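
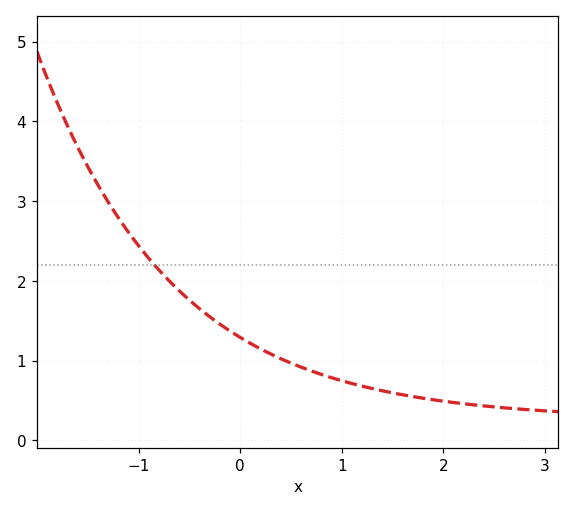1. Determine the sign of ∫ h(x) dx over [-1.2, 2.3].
positive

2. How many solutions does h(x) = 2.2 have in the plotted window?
1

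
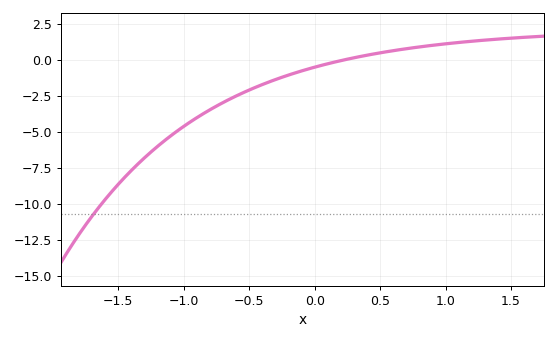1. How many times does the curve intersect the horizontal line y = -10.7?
1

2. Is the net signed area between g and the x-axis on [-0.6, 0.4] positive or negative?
negative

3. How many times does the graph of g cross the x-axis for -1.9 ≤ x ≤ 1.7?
1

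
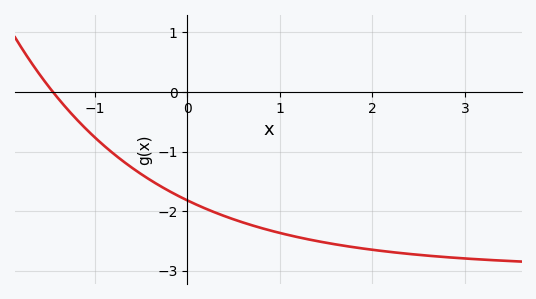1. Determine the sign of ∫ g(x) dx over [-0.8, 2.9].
negative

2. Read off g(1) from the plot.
-2.4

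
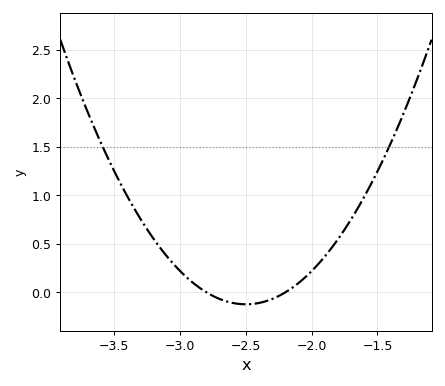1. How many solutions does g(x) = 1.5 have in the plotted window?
2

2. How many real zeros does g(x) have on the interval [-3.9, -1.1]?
2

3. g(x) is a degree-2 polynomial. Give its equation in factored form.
y = 1.37(x + 2.8)(x + 2.2)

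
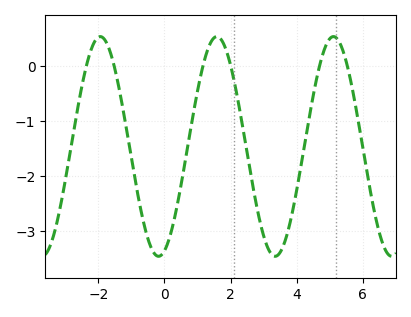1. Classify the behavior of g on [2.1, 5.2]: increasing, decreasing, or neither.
neither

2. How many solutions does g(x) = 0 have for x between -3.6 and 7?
6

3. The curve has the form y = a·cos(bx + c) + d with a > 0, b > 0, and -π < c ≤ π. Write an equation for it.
y = 1.99cos(1.78x - 2.82) - 1.46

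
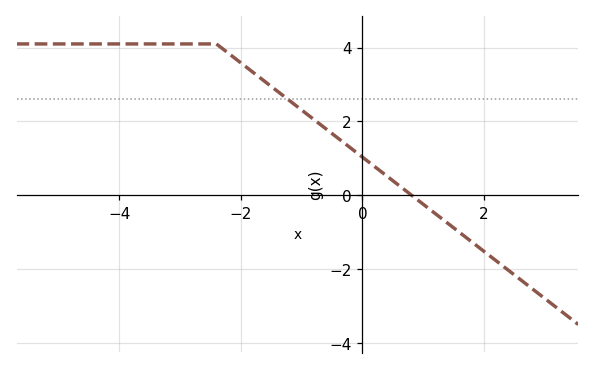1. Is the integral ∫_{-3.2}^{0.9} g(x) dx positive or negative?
positive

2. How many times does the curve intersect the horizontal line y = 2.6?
1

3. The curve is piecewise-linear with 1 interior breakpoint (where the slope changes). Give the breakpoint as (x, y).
(-2.4, 4.1)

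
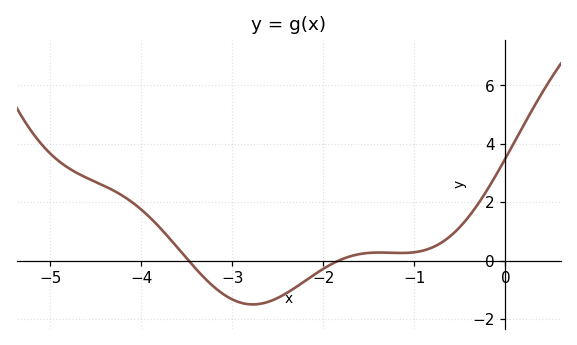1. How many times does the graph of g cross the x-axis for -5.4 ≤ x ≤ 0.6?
2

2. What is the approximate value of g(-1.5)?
0.2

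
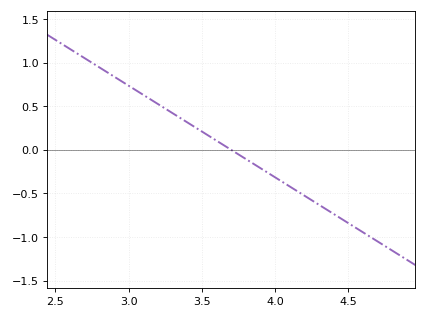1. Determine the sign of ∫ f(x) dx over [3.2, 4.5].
negative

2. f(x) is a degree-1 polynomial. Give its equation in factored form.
y = -1.05(x - 3.7)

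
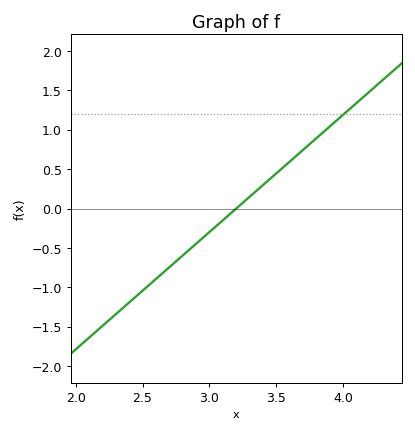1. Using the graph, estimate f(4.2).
1.49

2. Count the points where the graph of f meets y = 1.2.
1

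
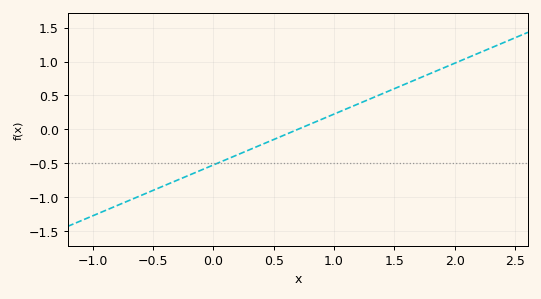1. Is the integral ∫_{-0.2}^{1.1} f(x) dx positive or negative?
negative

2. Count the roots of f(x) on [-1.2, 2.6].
1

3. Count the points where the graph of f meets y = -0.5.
1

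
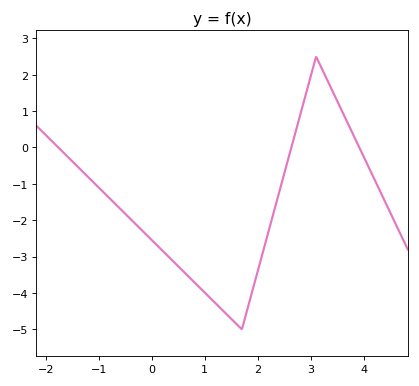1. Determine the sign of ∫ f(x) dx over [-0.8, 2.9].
negative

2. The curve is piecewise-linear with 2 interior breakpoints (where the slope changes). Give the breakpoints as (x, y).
(1.7, -5); (3.1, 2.5)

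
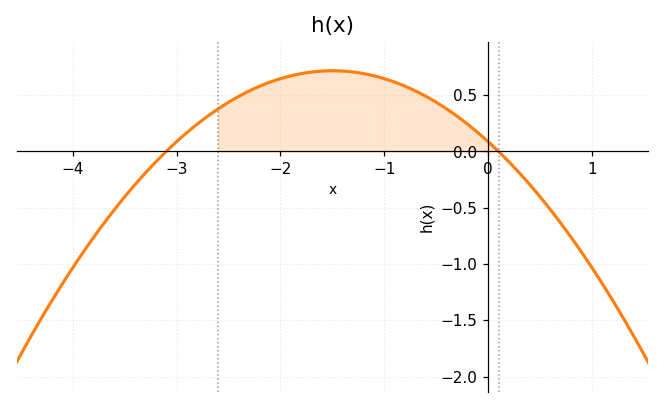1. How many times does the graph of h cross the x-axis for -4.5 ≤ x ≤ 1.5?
2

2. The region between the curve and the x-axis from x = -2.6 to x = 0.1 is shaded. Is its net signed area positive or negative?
positive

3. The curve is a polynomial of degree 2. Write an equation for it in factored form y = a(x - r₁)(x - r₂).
y = -0.28(x + 3.1)(x - 0.1)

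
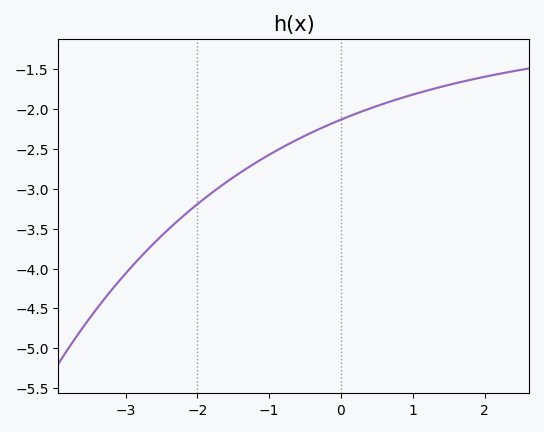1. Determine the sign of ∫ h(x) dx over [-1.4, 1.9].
negative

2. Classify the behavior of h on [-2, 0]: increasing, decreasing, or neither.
increasing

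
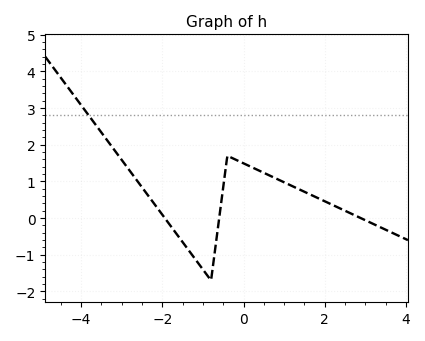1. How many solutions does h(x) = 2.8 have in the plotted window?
1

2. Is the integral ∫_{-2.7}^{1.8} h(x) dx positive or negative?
positive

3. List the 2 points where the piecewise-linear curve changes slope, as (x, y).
(-0.8, -1.7); (-0.4, 1.7)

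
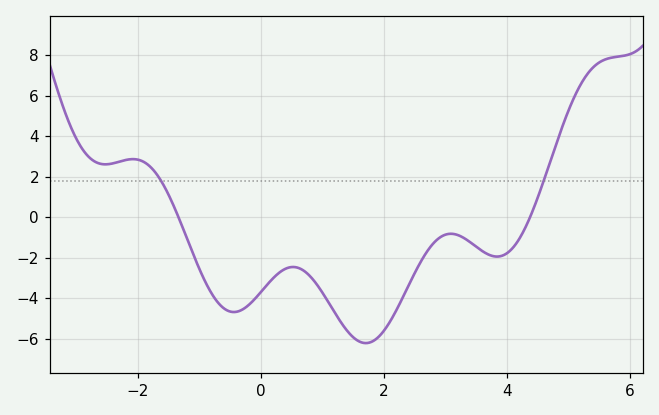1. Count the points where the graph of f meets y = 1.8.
2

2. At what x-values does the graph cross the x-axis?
-1.4, 4.4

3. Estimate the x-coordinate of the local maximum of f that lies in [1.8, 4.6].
3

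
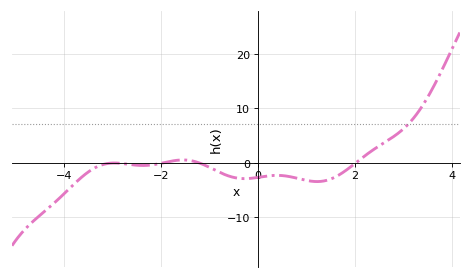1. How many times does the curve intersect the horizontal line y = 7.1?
1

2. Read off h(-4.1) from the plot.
-6.58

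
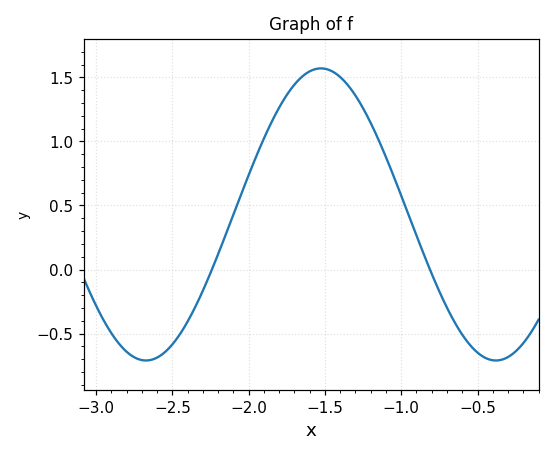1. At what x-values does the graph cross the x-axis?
-2.24, -0.812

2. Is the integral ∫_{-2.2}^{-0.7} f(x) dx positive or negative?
positive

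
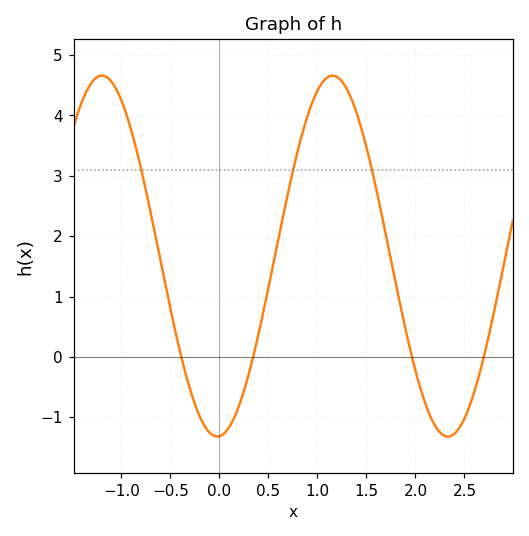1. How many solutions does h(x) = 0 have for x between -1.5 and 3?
4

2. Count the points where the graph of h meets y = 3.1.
3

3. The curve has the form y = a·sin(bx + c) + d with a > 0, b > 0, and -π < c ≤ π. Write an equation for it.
y = 2.99sin(2.67x - 1.51) + 1.67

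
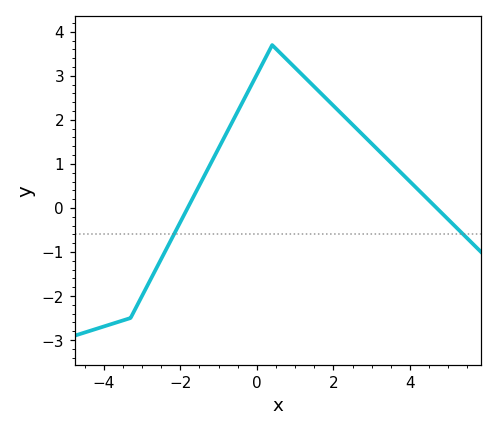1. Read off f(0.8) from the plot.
3.4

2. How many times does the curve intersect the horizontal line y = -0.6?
2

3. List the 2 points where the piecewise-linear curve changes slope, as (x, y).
(-3.3, -2.5); (0.4, 3.7)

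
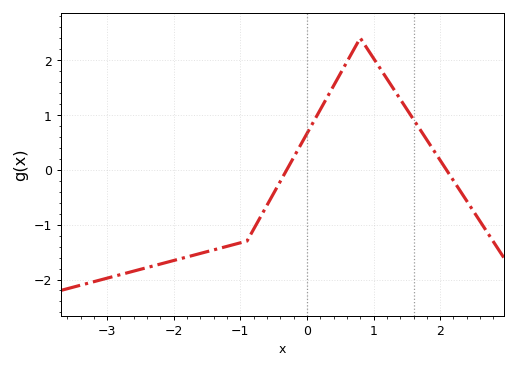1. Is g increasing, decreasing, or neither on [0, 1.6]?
neither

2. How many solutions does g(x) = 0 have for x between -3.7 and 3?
2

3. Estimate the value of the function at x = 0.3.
1.31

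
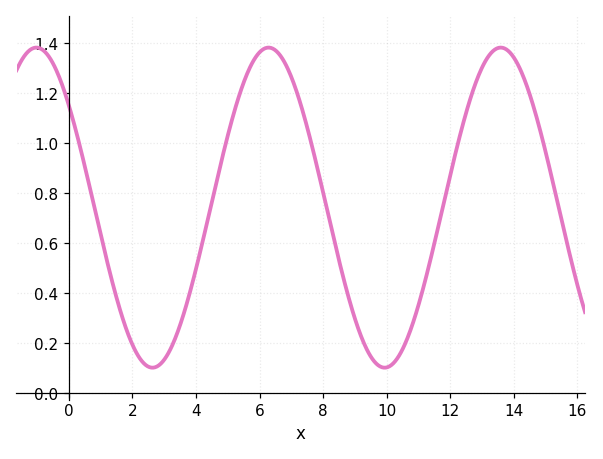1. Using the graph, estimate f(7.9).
0.855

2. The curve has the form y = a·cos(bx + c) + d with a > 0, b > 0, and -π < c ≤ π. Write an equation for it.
y = 0.64cos(0.86x + 0.88) + 0.74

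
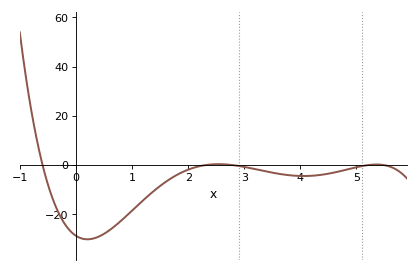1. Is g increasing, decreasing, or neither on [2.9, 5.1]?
neither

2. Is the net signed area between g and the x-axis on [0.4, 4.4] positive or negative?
negative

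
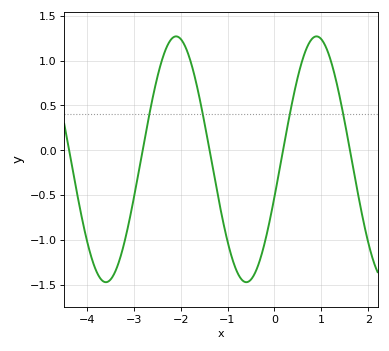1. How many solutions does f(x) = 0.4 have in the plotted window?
4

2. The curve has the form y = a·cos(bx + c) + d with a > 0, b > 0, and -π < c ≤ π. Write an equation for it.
y = 1.37cos(2.1x - 1.88) - 0.1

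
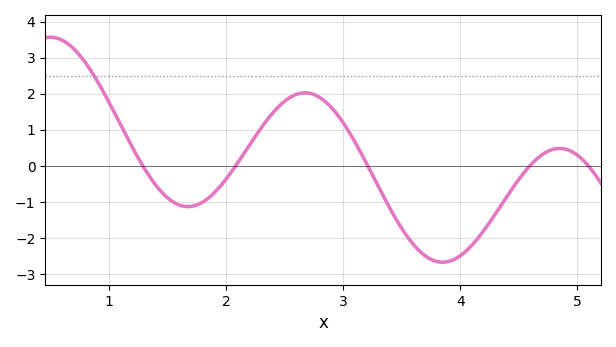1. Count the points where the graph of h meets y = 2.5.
1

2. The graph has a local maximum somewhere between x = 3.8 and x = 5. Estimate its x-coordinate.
4.8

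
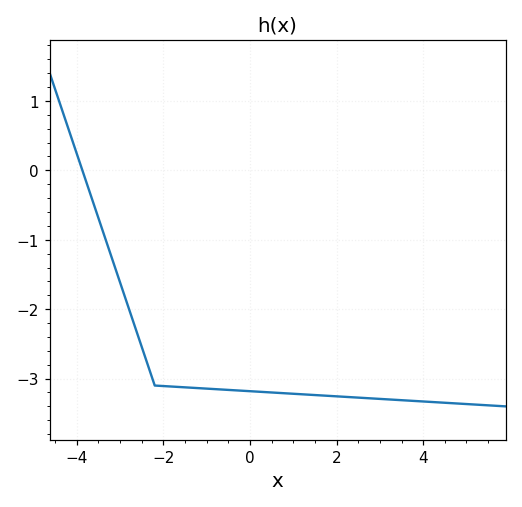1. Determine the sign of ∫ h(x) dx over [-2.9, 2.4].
negative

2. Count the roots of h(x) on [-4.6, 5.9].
1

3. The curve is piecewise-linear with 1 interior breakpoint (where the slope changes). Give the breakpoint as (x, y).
(-2.2, -3.1)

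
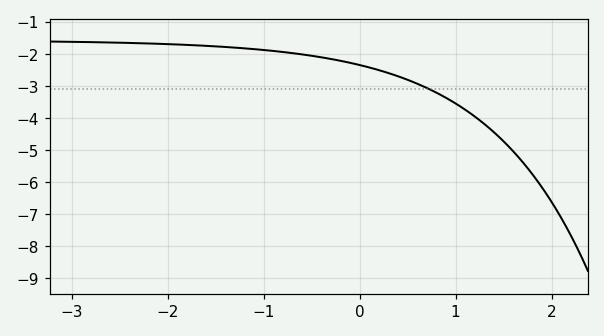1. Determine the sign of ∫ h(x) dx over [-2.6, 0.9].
negative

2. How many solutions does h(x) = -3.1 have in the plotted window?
1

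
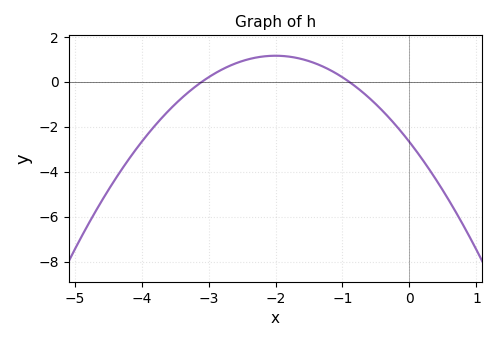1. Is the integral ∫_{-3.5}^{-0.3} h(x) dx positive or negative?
positive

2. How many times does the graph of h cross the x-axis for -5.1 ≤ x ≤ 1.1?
2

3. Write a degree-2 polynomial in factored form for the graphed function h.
y = -0.96(x + 3.1)(x + 0.9)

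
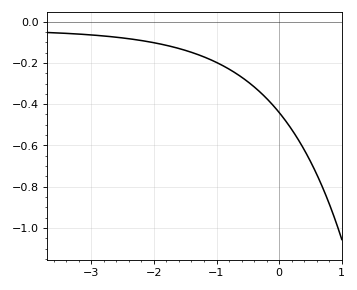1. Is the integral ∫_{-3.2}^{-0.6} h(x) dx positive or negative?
negative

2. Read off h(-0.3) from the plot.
-0.34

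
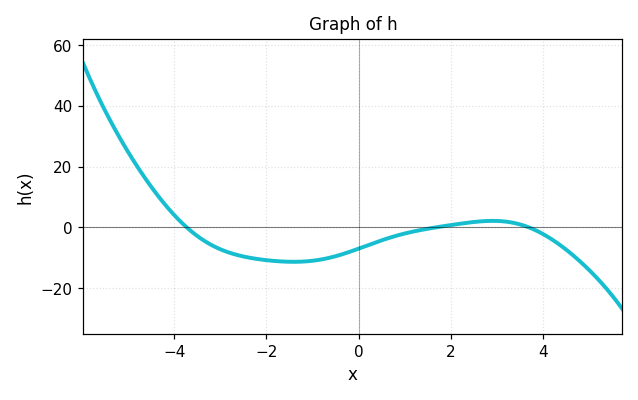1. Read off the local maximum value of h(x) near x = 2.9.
2.11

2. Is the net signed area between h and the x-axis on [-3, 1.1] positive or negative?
negative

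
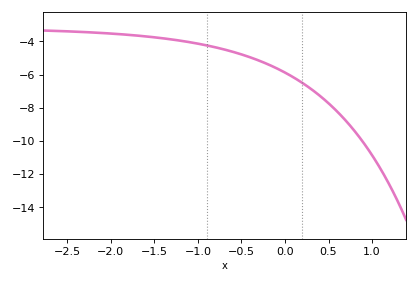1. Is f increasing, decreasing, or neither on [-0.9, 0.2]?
decreasing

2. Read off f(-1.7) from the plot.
-3.65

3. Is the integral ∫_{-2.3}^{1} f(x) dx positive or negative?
negative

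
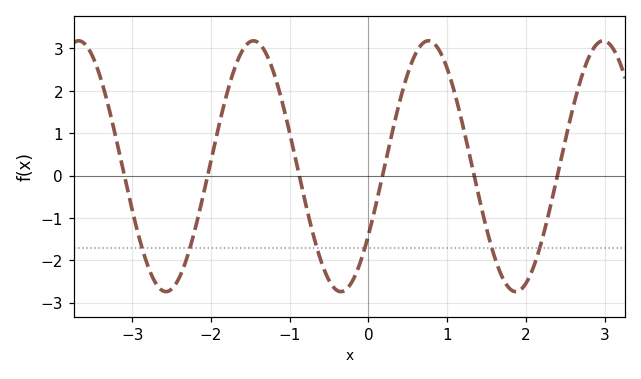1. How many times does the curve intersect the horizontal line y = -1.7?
6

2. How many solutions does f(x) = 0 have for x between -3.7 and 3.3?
6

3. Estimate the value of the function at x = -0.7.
-1.4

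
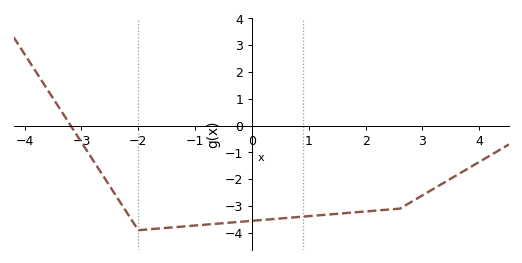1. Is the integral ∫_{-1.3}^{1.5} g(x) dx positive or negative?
negative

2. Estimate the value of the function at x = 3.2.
-2.4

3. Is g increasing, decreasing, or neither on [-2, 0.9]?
increasing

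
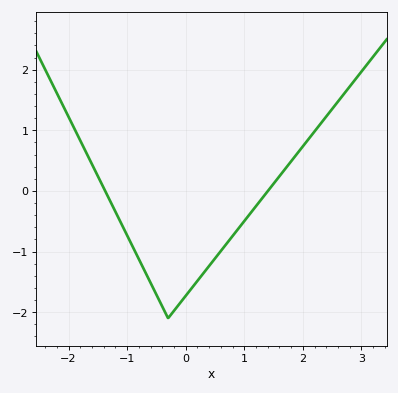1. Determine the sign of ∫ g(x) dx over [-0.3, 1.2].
negative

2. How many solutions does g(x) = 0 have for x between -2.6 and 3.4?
2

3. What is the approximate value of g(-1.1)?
-0.536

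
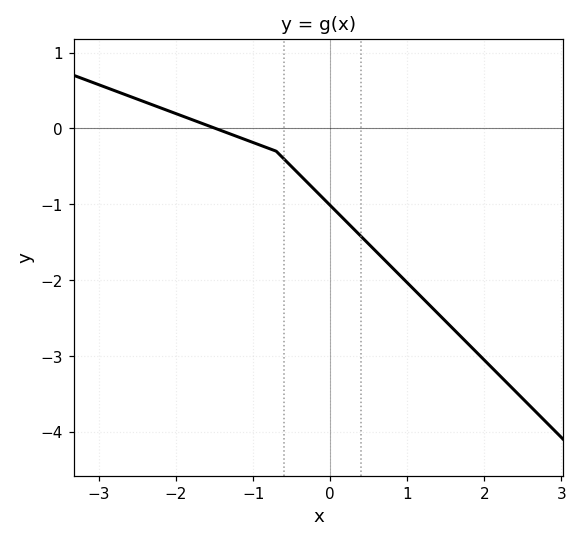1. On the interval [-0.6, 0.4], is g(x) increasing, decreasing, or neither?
decreasing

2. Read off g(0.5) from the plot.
-1.5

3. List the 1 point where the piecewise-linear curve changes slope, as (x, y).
(-0.7, -0.3)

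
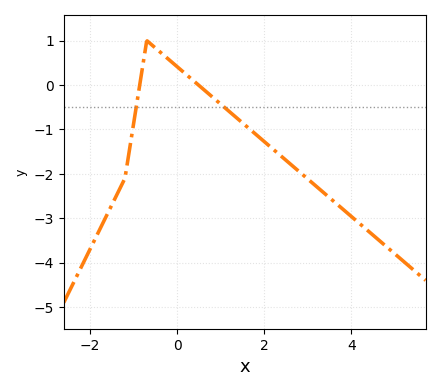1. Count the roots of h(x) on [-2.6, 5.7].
2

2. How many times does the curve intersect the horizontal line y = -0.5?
2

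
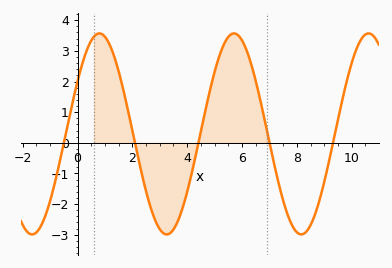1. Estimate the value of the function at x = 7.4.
-1.6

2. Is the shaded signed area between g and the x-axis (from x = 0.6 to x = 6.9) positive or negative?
positive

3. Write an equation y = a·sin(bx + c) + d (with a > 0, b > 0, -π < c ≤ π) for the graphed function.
y = 3.28sin(1.3x + 0.55) + 0.29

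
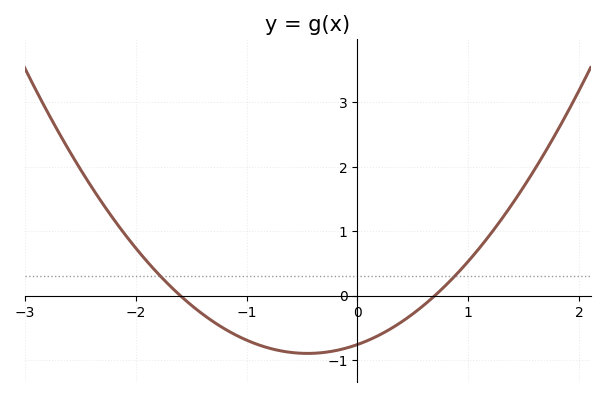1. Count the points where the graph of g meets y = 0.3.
2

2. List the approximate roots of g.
-1.6, 0.7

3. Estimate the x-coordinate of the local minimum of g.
-0.45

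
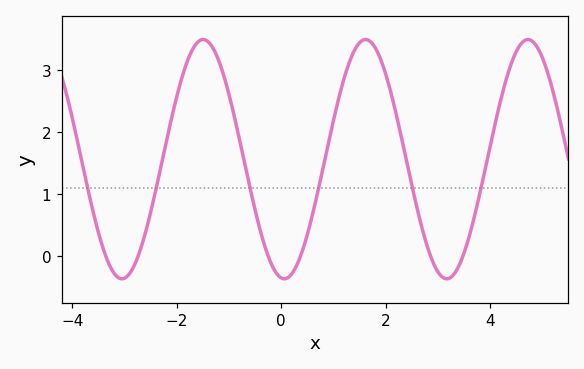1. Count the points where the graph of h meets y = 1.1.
6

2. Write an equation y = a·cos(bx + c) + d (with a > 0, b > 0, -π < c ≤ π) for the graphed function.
y = 1.93cos(2x + 3) + 1.56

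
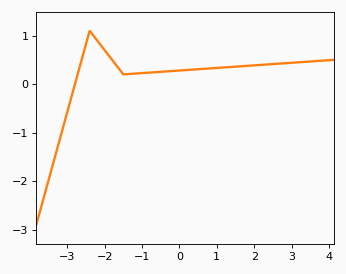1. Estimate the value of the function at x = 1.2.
0.344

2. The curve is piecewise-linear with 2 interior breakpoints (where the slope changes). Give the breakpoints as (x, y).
(-2.4, 1.1); (-1.5, 0.2)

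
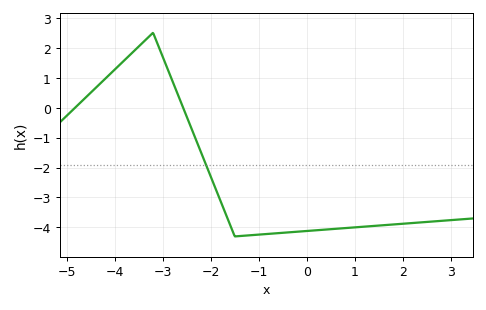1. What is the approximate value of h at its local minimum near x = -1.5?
-4.3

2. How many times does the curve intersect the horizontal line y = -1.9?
1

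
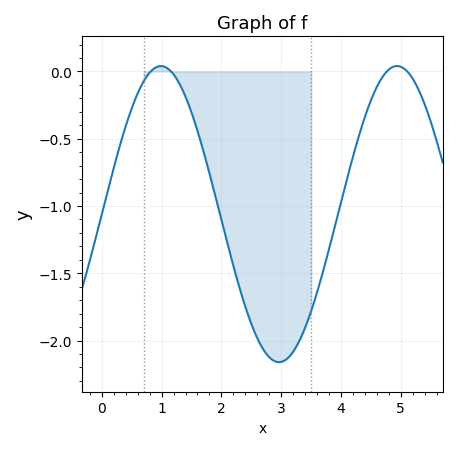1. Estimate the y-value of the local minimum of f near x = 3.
-2.16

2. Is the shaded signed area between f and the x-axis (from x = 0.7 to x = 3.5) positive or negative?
negative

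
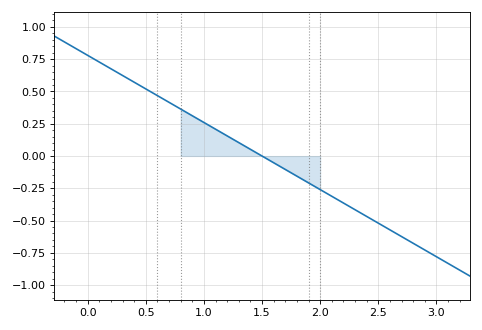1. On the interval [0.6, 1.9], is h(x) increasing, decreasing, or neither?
decreasing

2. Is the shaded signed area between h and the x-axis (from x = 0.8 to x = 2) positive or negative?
positive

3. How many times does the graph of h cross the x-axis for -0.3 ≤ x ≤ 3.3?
1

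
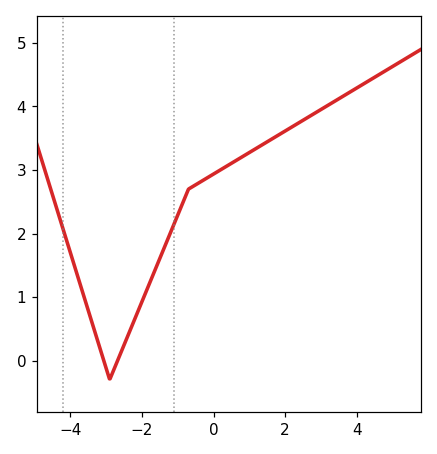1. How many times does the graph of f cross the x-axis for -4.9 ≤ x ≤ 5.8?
2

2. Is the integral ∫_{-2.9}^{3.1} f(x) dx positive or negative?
positive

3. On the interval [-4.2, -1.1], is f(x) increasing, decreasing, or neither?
neither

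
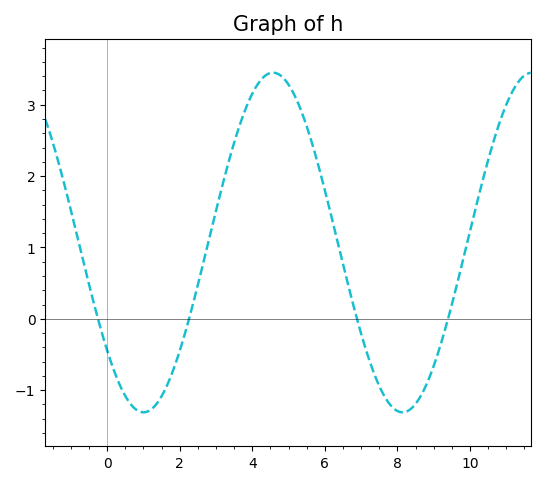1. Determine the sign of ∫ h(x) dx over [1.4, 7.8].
positive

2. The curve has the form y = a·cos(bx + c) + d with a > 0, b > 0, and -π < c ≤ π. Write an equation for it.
y = 2.38cos(0.88x + 2.26) + 1.07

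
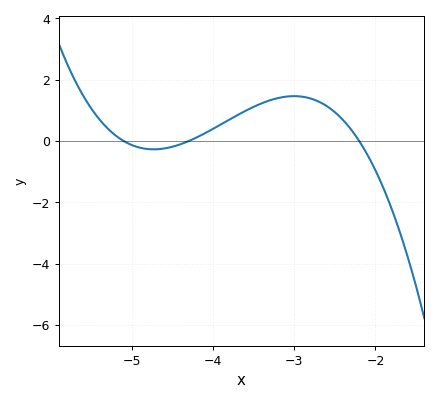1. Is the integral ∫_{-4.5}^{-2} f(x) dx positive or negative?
positive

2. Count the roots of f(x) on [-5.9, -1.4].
3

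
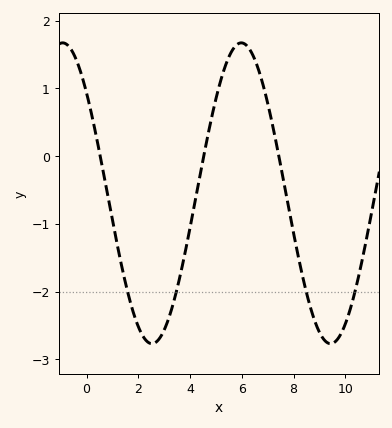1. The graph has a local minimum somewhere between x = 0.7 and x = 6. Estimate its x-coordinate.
2.6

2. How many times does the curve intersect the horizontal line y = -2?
4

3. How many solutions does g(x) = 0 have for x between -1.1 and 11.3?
3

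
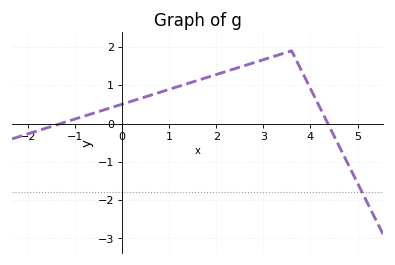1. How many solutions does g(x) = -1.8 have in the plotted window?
1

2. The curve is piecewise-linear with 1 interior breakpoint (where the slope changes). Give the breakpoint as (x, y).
(3.6, 1.9)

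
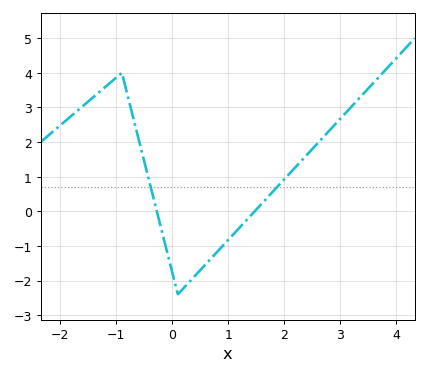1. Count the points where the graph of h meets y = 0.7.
2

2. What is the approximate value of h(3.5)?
3.5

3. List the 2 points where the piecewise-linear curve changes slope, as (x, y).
(-0.9, 4); (0.1, -2.4)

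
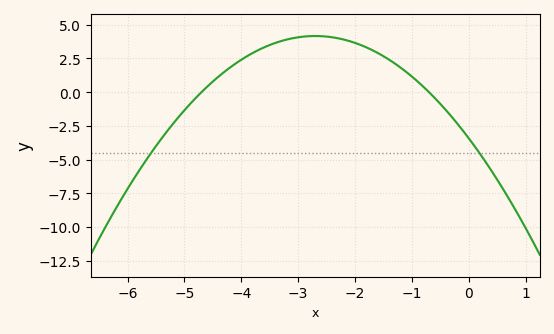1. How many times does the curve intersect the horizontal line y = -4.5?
2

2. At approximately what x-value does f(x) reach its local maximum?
-2.7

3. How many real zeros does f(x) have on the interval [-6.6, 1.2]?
2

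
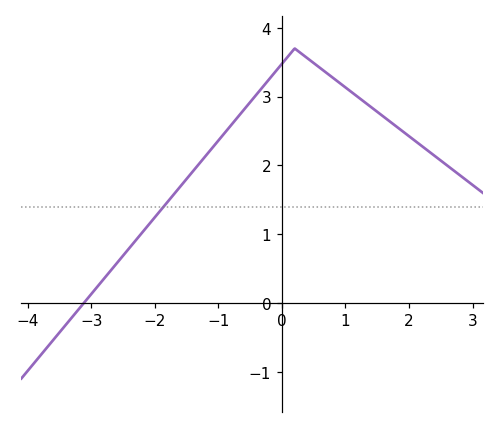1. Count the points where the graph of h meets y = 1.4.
1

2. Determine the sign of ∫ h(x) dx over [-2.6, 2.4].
positive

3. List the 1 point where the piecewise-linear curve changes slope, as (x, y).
(0.2, 3.7)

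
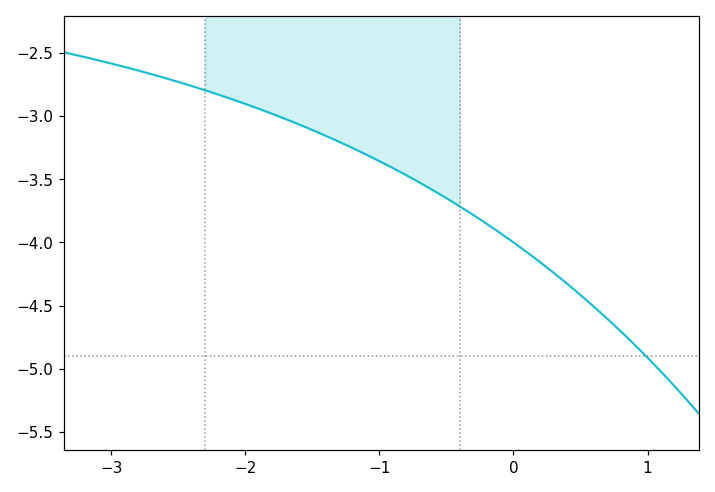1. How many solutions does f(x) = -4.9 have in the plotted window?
1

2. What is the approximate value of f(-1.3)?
-3.2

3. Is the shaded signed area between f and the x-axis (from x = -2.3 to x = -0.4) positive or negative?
negative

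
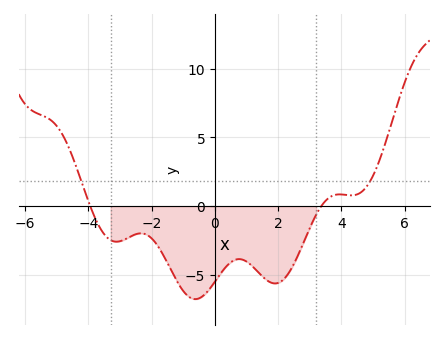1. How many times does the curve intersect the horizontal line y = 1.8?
2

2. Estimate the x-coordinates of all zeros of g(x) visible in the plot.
-4, 3.4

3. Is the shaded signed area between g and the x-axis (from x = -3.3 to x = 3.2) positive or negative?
negative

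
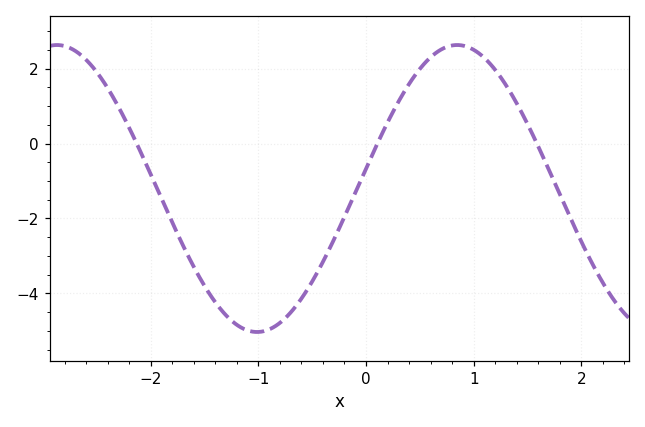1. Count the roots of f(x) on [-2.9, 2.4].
3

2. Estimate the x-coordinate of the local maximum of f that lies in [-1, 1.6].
0.8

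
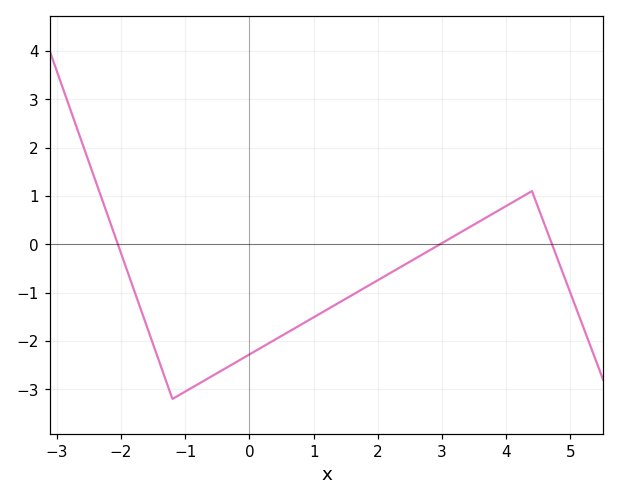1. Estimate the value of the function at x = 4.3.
1.02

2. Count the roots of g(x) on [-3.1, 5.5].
3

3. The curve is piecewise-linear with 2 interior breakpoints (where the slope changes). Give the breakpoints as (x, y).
(-1.2, -3.2); (4.4, 1.1)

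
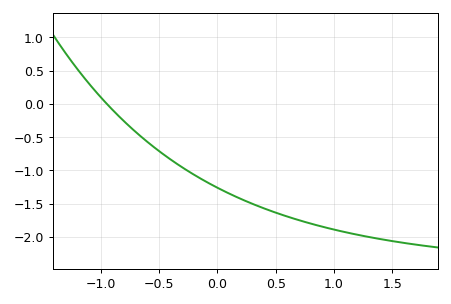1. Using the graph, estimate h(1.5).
-2.05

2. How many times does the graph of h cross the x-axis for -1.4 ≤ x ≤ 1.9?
1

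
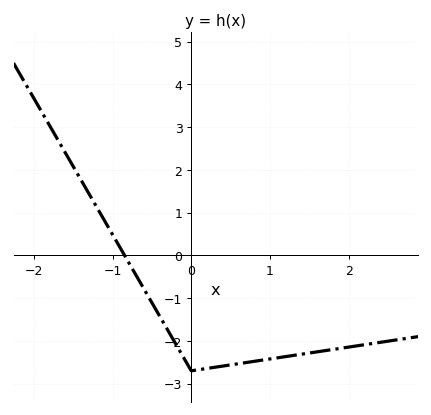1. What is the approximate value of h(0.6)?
-2.5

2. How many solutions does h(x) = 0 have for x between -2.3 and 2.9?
1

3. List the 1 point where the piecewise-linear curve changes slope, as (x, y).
(0, -2.7)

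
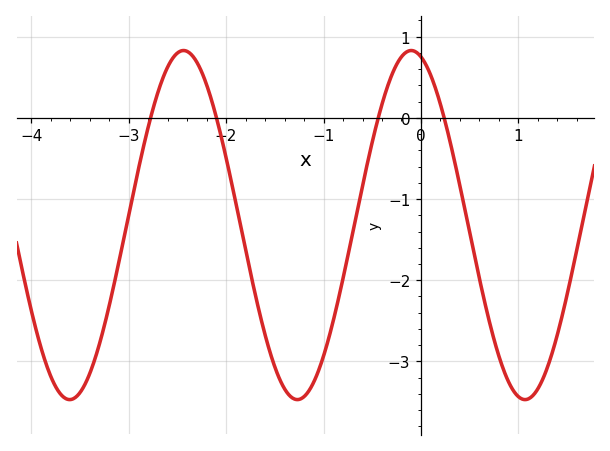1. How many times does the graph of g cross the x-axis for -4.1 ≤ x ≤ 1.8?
4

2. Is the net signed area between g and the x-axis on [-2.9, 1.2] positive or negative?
negative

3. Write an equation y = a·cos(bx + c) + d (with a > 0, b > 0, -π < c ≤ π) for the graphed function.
y = 2.15cos(2.7x + 0.27) - 1.32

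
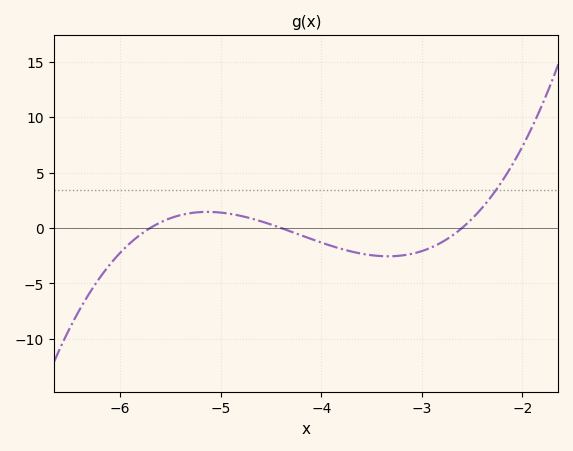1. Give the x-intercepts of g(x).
-5.7, -4.4, -2.6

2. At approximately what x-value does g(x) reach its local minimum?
-3.3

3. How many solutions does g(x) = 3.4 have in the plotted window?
1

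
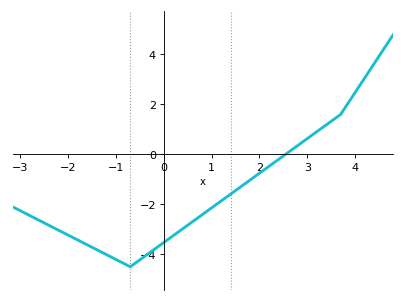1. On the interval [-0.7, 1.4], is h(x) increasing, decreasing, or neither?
increasing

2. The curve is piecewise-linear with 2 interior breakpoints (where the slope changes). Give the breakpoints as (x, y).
(-0.7, -4.5); (3.7, 1.6)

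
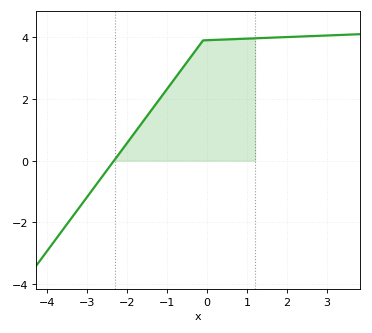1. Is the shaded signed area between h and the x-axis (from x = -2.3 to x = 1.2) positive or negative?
positive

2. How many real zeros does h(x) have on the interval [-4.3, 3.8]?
1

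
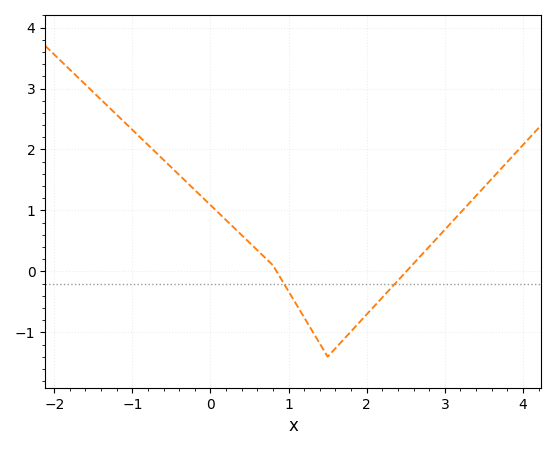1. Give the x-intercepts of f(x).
0.8, 2.5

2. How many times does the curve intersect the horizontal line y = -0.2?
2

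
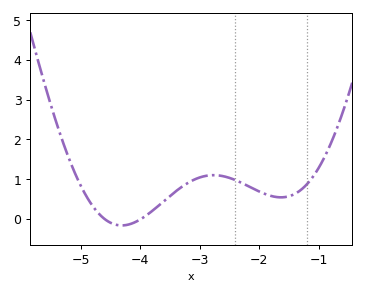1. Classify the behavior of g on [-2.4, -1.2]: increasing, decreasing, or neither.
neither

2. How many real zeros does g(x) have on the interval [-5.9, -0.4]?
2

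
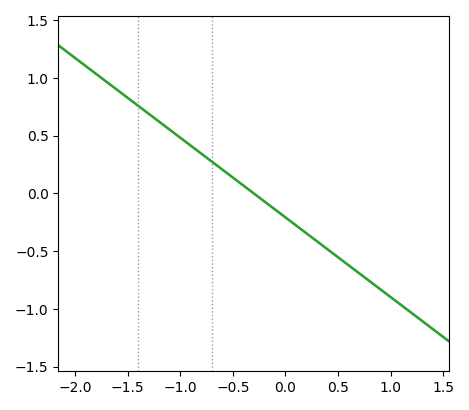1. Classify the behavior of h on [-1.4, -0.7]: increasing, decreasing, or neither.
decreasing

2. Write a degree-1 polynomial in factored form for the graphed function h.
y = -0.69(x + 0.3)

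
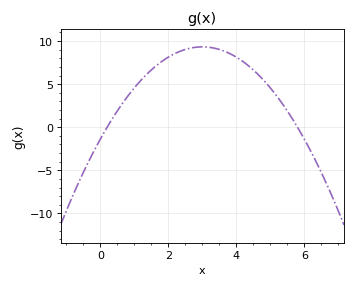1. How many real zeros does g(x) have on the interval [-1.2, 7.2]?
2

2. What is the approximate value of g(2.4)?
9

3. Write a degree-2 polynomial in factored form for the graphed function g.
y = -1.19(x - 0.2)(x - 5.8)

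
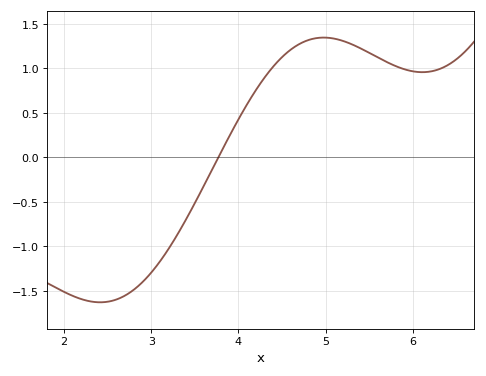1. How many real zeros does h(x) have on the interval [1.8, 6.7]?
1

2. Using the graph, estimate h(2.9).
-1.4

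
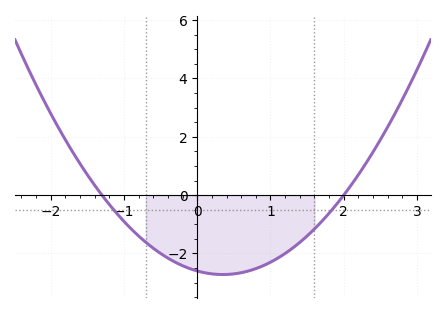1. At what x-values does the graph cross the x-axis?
-1.3, 2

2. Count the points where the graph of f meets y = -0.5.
2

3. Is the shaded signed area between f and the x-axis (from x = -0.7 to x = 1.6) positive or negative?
negative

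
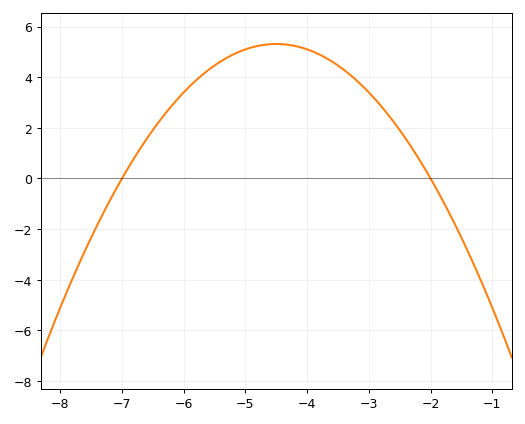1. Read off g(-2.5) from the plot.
2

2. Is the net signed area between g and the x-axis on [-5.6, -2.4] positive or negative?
positive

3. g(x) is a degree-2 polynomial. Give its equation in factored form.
y = -0.85(x + 7)(x + 2)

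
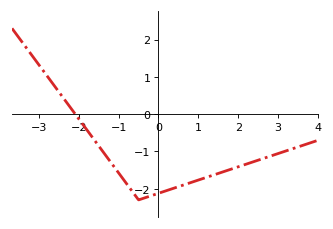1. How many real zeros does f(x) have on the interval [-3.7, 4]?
1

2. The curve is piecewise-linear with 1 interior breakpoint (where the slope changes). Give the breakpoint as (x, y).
(-0.5, -2.3)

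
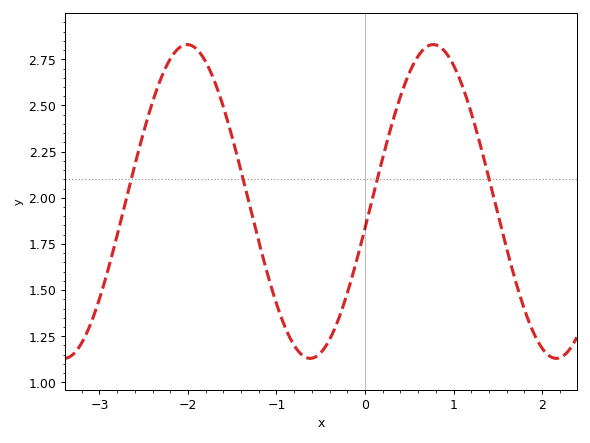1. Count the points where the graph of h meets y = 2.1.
4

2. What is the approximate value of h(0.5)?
2.68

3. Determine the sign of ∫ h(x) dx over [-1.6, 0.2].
positive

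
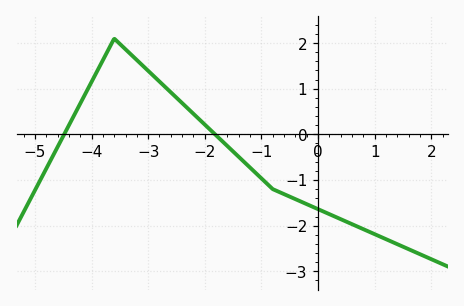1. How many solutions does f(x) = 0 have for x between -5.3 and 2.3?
2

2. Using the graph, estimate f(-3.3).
1.7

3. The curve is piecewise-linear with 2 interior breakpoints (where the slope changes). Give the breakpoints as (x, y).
(-3.6, 2.1); (-0.8, -1.2)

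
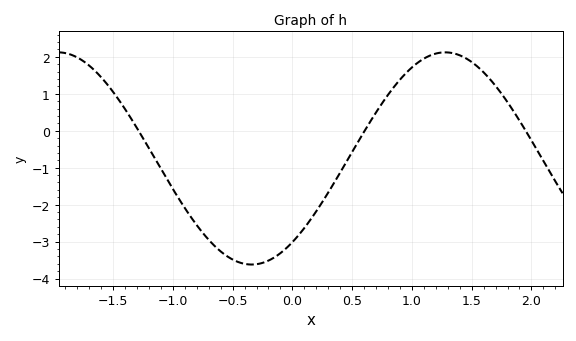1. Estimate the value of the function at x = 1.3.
2.1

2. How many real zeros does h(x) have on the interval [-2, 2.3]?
3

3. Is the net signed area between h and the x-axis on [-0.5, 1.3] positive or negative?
negative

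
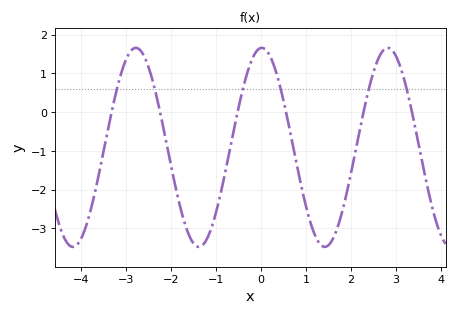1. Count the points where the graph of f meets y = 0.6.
6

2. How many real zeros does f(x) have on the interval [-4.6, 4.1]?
6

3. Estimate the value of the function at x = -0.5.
0.114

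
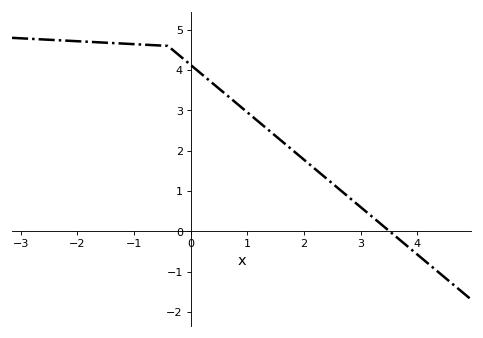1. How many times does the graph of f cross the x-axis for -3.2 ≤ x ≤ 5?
1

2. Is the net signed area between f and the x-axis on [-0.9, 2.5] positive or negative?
positive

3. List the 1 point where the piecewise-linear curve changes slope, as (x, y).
(-0.4, 4.6)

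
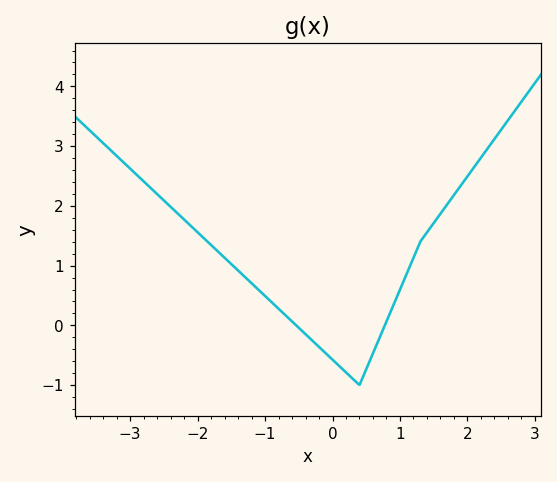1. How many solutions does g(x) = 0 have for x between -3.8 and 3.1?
2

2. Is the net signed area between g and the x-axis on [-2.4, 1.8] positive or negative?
positive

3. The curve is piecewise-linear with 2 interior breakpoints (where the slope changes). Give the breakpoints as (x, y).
(0.4, -1); (1.3, 1.4)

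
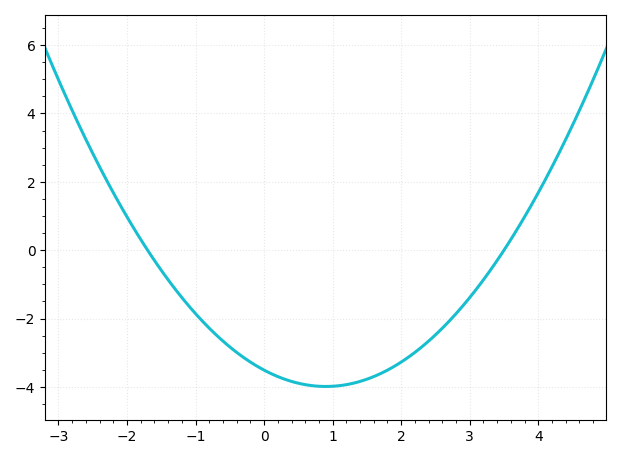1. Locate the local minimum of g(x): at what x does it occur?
1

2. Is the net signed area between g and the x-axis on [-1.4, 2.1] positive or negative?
negative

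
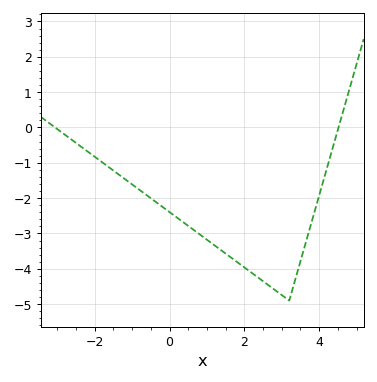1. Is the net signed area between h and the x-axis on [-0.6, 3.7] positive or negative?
negative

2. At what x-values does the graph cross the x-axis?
-3, 4.6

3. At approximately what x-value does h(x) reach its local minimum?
3.2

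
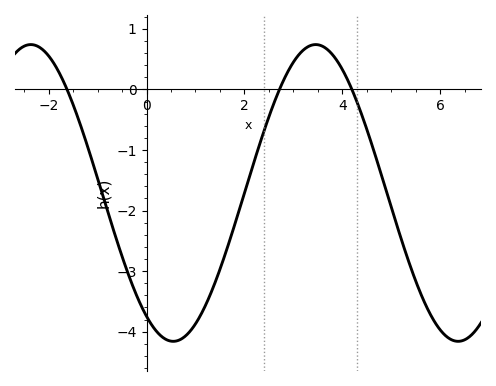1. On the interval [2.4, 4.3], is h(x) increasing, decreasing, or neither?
neither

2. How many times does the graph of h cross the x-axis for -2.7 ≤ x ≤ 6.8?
3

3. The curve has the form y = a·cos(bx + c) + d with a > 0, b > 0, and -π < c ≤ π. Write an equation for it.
y = 2.45cos(1.08x + 2.55) - 1.71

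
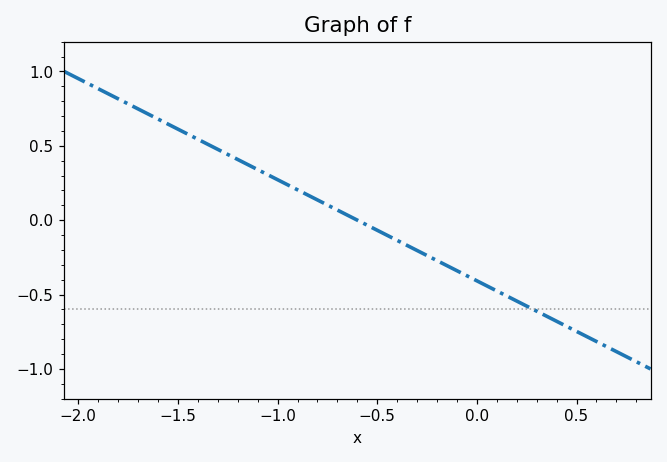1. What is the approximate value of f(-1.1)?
0.35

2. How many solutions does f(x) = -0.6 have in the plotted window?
1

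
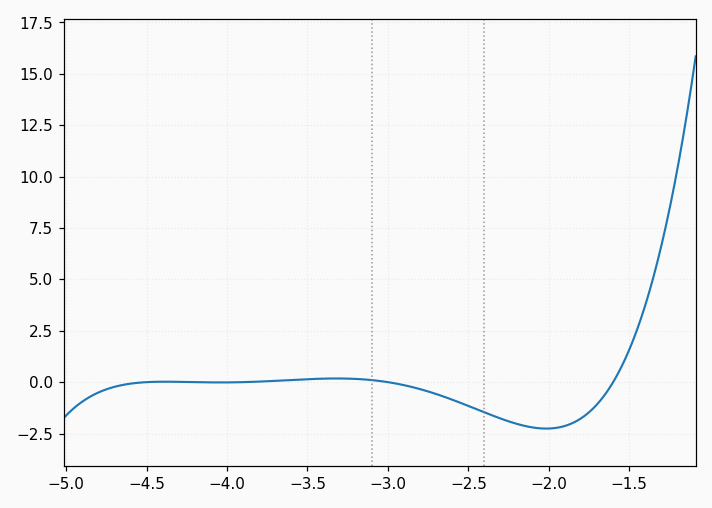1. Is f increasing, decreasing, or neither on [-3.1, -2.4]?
decreasing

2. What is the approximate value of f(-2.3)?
-2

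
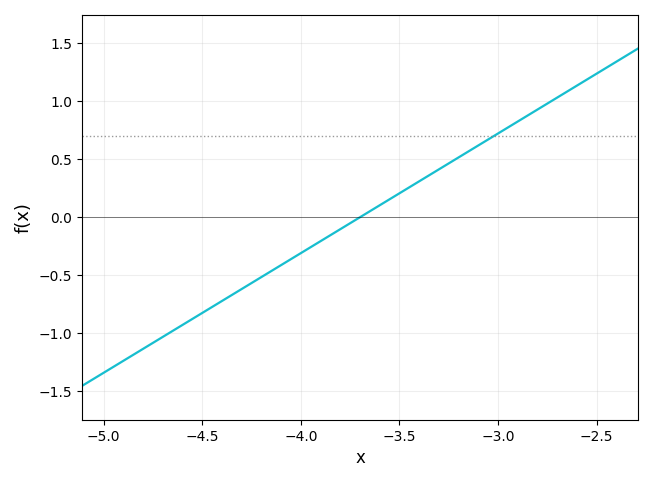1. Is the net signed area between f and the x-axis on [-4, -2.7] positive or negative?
positive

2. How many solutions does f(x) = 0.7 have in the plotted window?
1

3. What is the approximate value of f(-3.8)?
-0.1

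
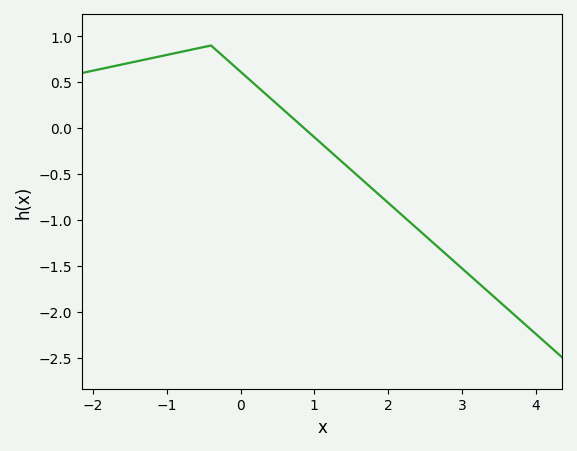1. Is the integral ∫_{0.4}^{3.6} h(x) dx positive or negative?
negative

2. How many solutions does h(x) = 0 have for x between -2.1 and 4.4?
1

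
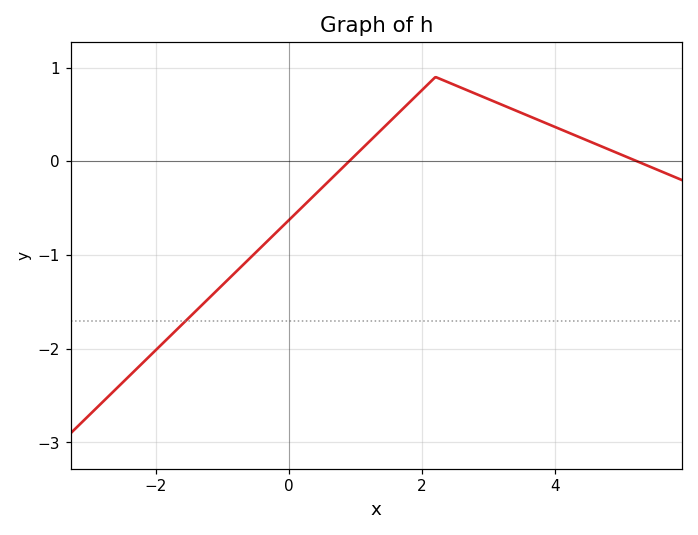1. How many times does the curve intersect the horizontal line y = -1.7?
1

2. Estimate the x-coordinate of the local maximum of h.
2.2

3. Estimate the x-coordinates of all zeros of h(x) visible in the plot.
0.904, 5.23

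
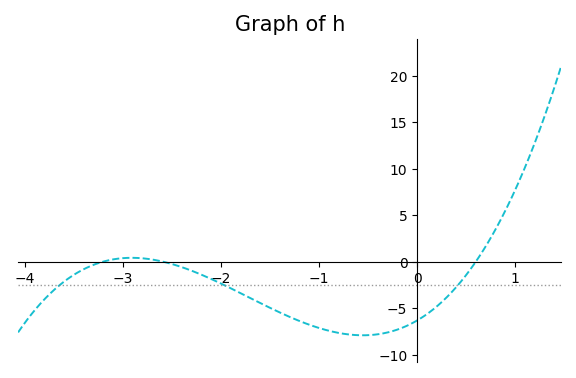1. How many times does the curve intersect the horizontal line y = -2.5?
3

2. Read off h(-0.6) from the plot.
-7.92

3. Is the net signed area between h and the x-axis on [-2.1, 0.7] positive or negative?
negative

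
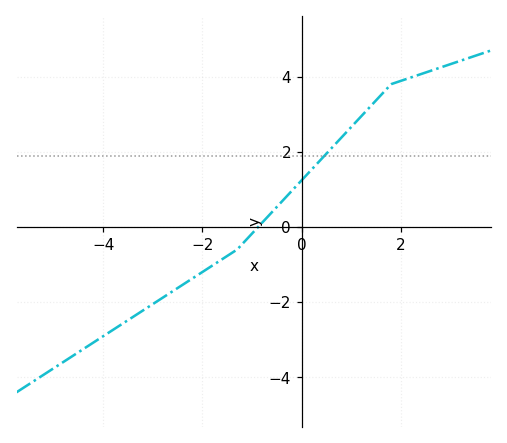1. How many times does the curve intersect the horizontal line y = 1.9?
1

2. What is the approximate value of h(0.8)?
2.38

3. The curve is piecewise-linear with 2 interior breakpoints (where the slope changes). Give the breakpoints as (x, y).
(-1.3, -0.6); (1.8, 3.8)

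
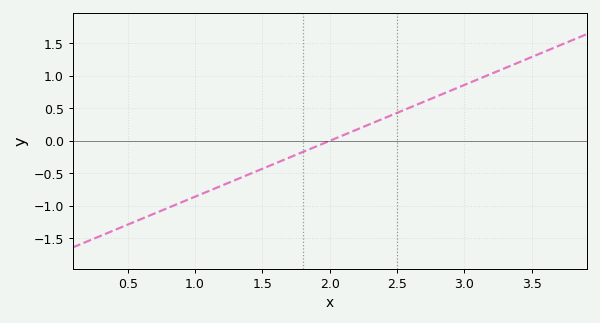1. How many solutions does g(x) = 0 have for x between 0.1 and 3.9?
1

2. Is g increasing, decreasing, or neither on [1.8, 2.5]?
increasing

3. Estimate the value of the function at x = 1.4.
-0.5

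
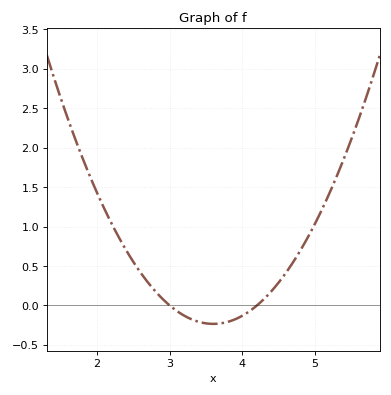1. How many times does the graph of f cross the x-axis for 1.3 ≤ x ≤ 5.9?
2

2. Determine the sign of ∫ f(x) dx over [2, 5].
positive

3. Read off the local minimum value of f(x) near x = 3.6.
-0.234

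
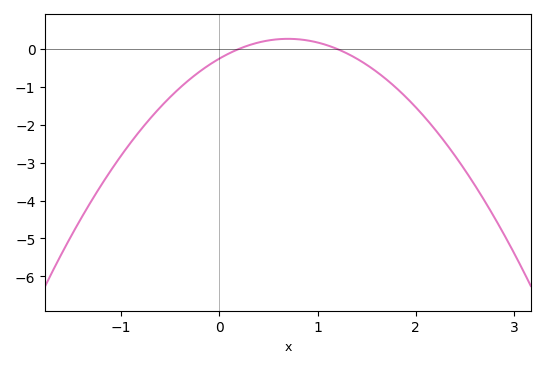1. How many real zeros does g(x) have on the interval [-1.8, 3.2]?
2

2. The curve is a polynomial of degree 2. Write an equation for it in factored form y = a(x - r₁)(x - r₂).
y = -1.07(x - 0.2)(x - 1.2)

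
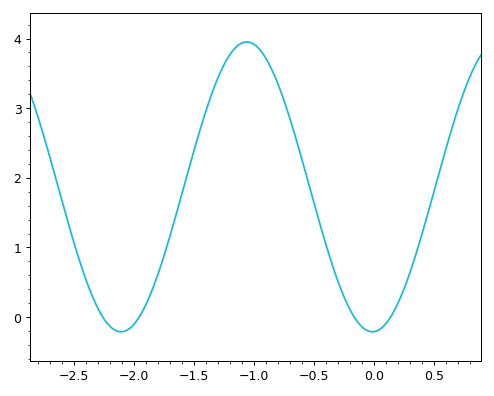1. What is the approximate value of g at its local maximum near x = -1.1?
3.9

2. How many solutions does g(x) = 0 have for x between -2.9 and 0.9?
4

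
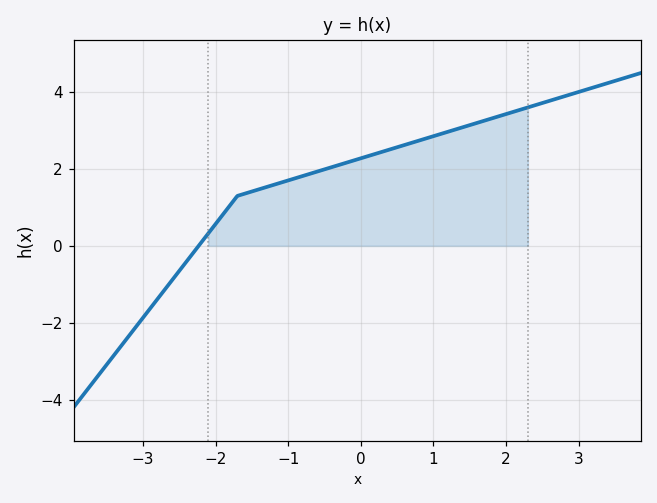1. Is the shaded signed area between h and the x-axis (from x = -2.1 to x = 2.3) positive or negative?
positive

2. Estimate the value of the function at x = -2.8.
-1.4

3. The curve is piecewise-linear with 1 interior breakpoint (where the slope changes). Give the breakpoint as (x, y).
(-1.7, 1.3)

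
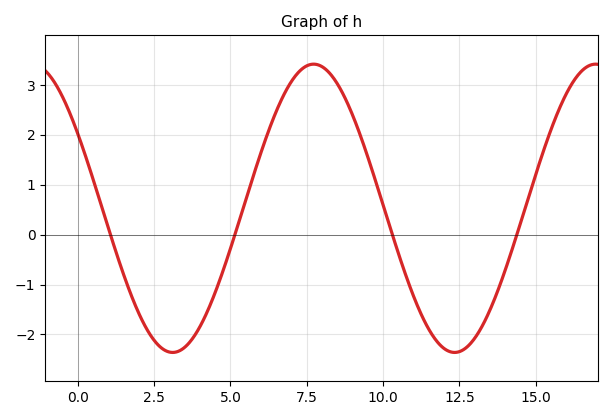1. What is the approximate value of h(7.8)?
3.4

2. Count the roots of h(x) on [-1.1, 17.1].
4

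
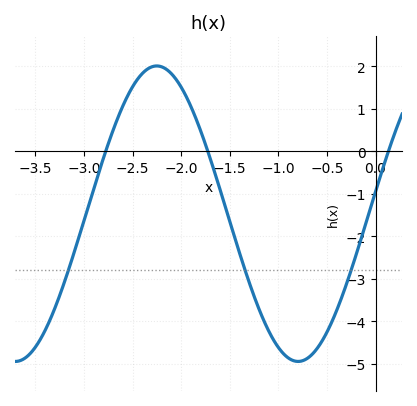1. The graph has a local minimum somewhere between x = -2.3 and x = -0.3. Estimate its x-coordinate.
-0.796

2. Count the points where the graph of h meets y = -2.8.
3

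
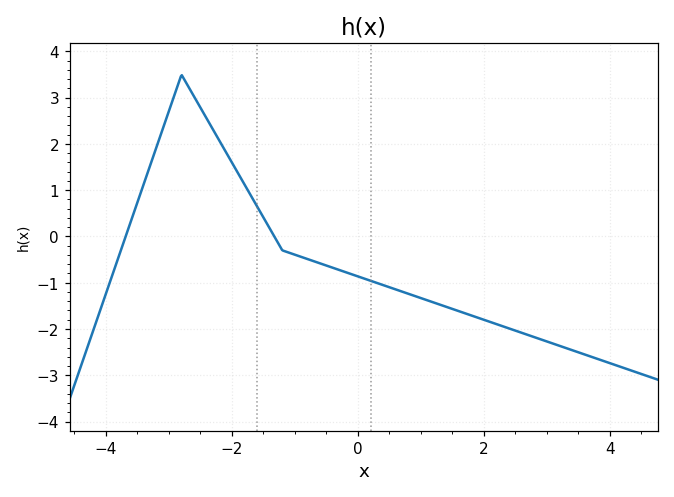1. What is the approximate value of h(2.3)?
-1.9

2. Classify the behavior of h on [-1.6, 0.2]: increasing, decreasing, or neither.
decreasing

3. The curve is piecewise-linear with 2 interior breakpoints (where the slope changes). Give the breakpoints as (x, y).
(-2.8, 3.5); (-1.2, -0.3)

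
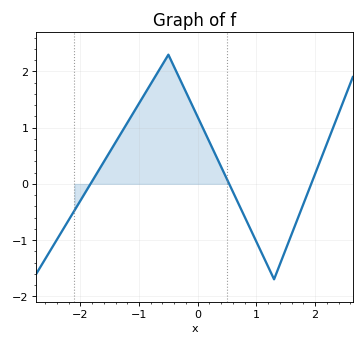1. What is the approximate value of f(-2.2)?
-0.6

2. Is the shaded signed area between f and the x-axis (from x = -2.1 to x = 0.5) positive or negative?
positive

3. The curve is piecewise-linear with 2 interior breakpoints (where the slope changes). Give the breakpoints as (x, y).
(-0.5, 2.3); (1.3, -1.7)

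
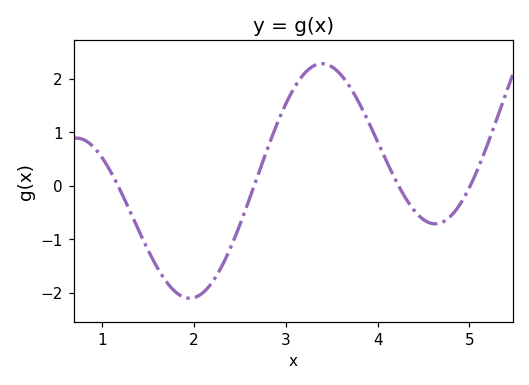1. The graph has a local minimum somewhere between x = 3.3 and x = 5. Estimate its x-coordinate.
4.6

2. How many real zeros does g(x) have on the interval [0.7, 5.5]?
4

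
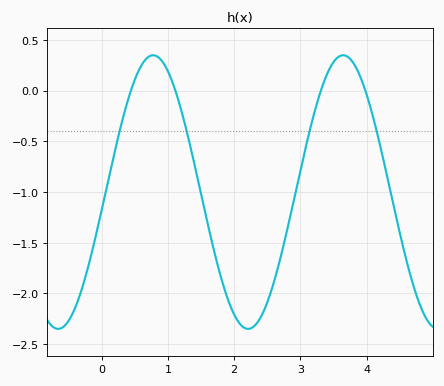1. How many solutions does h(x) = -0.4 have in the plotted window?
4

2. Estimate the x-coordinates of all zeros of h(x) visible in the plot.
0.4, 1.1, 3.3, 4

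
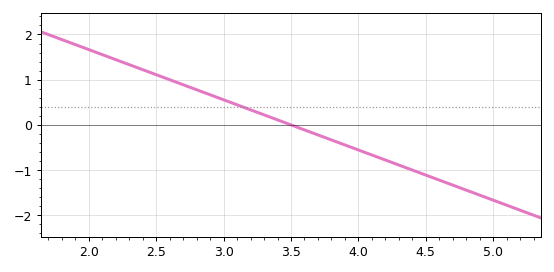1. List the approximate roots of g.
3.5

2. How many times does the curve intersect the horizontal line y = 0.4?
1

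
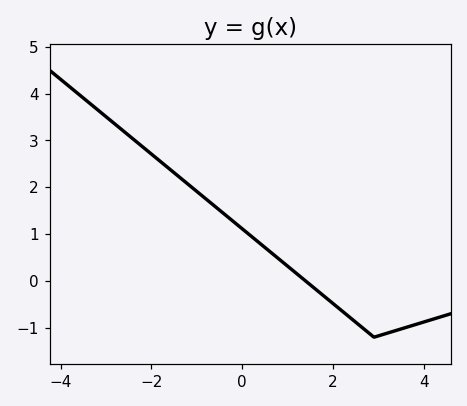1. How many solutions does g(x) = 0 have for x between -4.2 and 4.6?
1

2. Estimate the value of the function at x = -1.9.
2.63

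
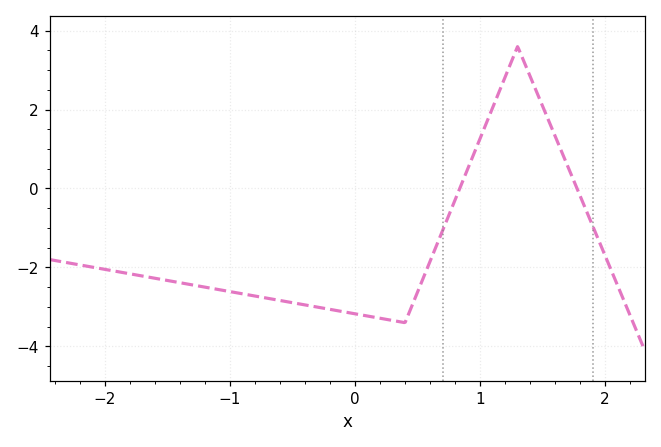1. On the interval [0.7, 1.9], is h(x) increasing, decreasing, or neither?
neither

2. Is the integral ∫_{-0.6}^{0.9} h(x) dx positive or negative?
negative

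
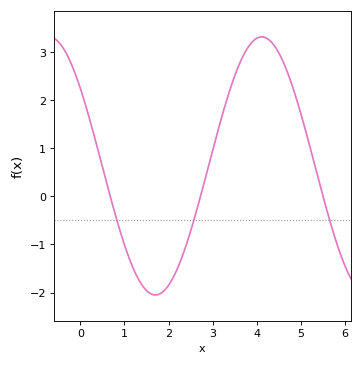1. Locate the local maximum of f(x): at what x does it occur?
4.1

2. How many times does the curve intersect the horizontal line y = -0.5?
3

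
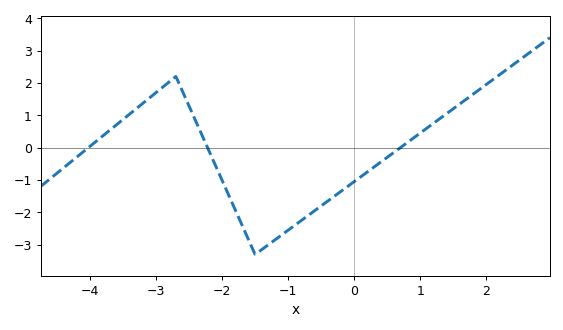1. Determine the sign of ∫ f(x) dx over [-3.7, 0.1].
negative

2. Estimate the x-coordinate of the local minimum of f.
-1.6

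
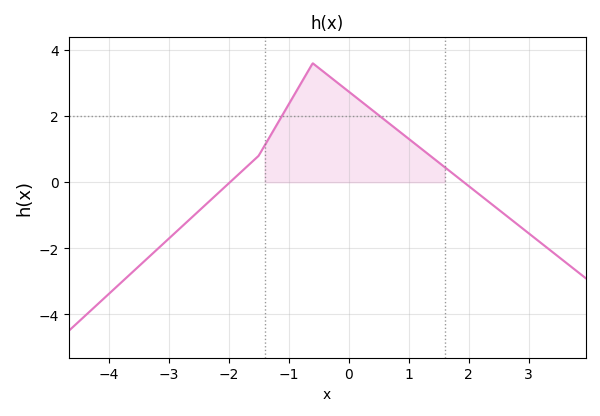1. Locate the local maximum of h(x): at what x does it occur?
-0.601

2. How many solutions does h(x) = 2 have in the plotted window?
2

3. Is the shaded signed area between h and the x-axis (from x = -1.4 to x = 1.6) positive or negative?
positive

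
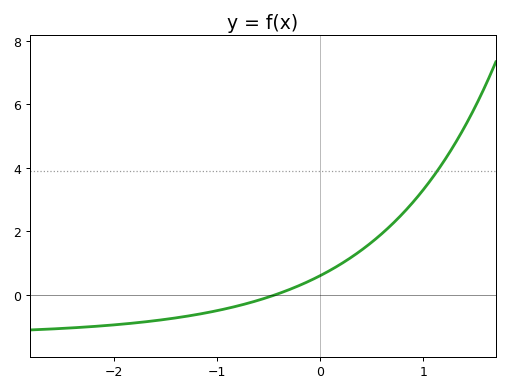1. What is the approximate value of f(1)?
3.31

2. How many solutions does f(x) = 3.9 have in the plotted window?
1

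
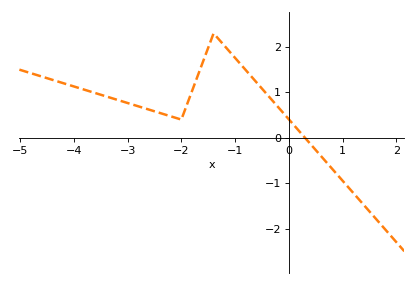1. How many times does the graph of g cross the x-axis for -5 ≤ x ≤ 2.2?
1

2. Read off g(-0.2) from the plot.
0.7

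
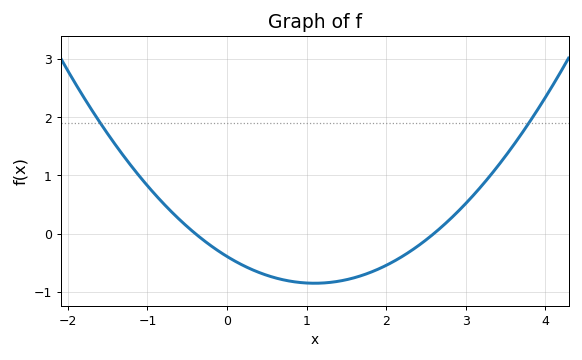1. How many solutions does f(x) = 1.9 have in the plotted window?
2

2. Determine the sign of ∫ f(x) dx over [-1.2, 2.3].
negative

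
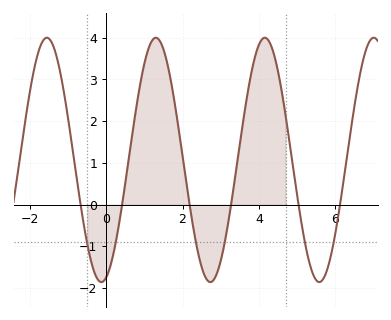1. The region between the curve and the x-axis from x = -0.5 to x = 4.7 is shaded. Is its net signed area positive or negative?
positive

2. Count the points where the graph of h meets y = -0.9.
6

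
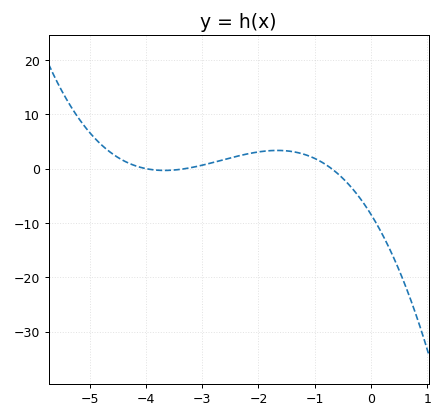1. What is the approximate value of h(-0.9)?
1.35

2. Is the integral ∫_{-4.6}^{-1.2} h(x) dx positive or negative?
positive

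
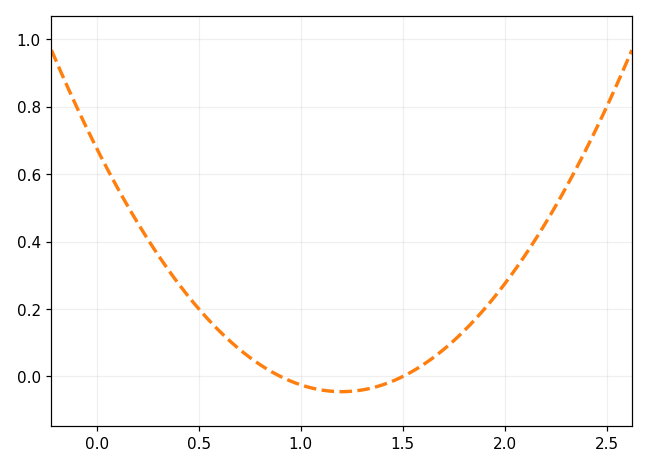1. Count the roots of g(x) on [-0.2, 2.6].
2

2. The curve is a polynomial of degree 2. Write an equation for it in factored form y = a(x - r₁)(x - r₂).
y = 0.5(x - 0.9)(x - 1.5)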